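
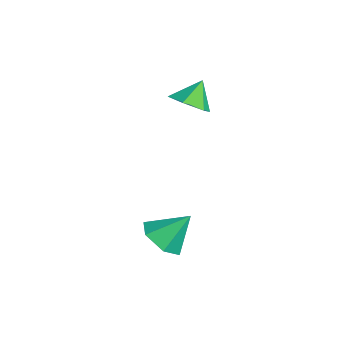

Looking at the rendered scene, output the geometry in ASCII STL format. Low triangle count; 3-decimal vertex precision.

solid 
facet normal 0.276 -0.566 -0.776
outer loop
vertex -2.798 3.805 2.888
vertex -3.767 3.513 2.756
vertex -3.414 4.342 2.277
endloop
endfacet
facet normal 0.485 0.839 0.248
outer loop
vertex -2.798 3.805 2.888
vertex -3.414 4.342 2.277
vertex -4.153 4.307 3.844
endloop
endfacet
facet normal 0.275 -0.566 -0.777
outer loop
vertex -3.414 4.342 2.277
vertex -3.767 3.513 2.756
vertex -4.383 4.051 2.146
endloop
endfacet
facet normal -0.273 0.956 -0.107
outer loop
vertex -3.414 4.342 2.277
vertex -4.383 4.051 2.146
vertex -4.153 4.307 3.844
endloop
endfacet
facet normal 0.275 -0.566 -0.777
outer loop
vertex -4.383 4.051 2.146
vertex -3.767 3.513 2.756
vertex -4.736 3.222 2.625
endloop
endfacet
facet normal -0.906 0.420 0.059
outer loop
vertex -4.383 4.051 2.146
vertex -4.736 3.222 2.625
vertex -4.153 4.307 3.844
endloop
endfacet
facet normal 0.275 -0.567 -0.777
outer loop
vertex -4.736 3.222 2.625
vertex -3.767 3.513 2.756
vertex -4.12 2.685 3.235
endloop
endfacet
facet normal -0.779 -0.234 0.581
outer loop
vertex -4.736 3.222 2.625
vertex -4.12 2.685 3.235
vertex -4.153 4.307 3.844
endloop
endfacet
facet normal 0.276 -0.567 -0.776
outer loop
vertex -4.12 2.685 3.235
vertex -3.767 3.513 2.756
vertex -3.151 2.976 3.367
endloop
endfacet
facet normal -0.022 -0.352 0.936
outer loop
vertex -4.12 2.685 3.235
vertex -3.151 2.976 3.367
vertex -4.153 4.307 3.844
endloop
endfacet
facet normal 0.276 -0.566 -0.776
outer loop
vertex -3.151 2.976 3.367
vertex -3.767 3.513 2.756
vertex -2.798 3.805 2.888
endloop
endfacet
facet normal 0.611 0.184 0.770
outer loop
vertex -3.151 2.976 3.367
vertex -2.798 3.805 2.888
vertex -4.153 4.307 3.844
endloop
endfacet
facet normal -0.150 -0.670 -0.727
outer loop
vertex 2.246 -0.051 -1.37
vertex 1.209 0.274 -1.456
vertex 1.982 0.753 -2.057
endloop
endfacet
facet normal 0.915 0.390 0.105
outer loop
vertex 2.246 -0.051 -1.37
vertex 1.982 0.753 -2.057
vertex 1.471 1.446 -0.184
endloop
endfacet
facet normal -0.150 -0.670 -0.727
outer loop
vertex 1.982 0.753 -2.057
vertex 1.209 0.274 -1.456
vertex 0.945 1.079 -2.143
endloop
endfacet
facet normal 0.309 0.916 -0.255
outer loop
vertex 1.982 0.753 -2.057
vertex 0.945 1.079 -2.143
vertex 1.471 1.446 -0.184
endloop
endfacet
facet normal -0.150 -0.670 -0.727
outer loop
vertex 0.945 1.079 -2.143
vertex 1.209 0.274 -1.456
vertex 0.172 0.599 -1.542
endloop
endfacet
facet normal -0.536 0.844 -0.014
outer loop
vertex 0.945 1.079 -2.143
vertex 0.172 0.599 -1.542
vertex 1.471 1.446 -0.184
endloop
endfacet
facet normal -0.150 -0.670 -0.727
outer loop
vertex 0.172 0.599 -1.542
vertex 1.209 0.274 -1.456
vertex 0.436 -0.205 -0.856
endloop
endfacet
facet normal -0.772 0.246 0.586
outer loop
vertex 0.172 0.599 -1.542
vertex 0.436 -0.205 -0.856
vertex 1.471 1.446 -0.184
endloop
endfacet
facet normal -0.150 -0.669 -0.728
outer loop
vertex 0.436 -0.205 -0.856
vertex 1.209 0.274 -1.456
vertex 1.473 -0.531 -0.77
endloop
endfacet
facet normal -0.167 -0.280 0.945
outer loop
vertex 0.436 -0.205 -0.856
vertex 1.473 -0.531 -0.77
vertex 1.471 1.446 -0.184
endloop
endfacet
facet normal -0.149 -0.669 -0.728
outer loop
vertex 1.473 -0.531 -0.77
vertex 1.209 0.274 -1.456
vertex 2.246 -0.051 -1.37
endloop
endfacet
facet normal 0.677 -0.208 0.706
outer loop
vertex 1.473 -0.531 -0.77
vertex 2.246 -0.051 -1.37
vertex 1.471 1.446 -0.184
endloop
endfacet

endsolid


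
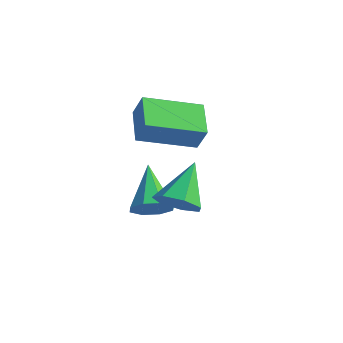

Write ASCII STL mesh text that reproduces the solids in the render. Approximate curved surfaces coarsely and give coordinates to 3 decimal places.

solid 
facet normal 0.259 -0.649 -0.715
outer loop
vertex 4.917 1.122 -2.285
vertex 4.211 0.871 -2.313
vertex 4.525 1.428 -2.705
endloop
endfacet
facet normal 0.598 0.801 0.025
outer loop
vertex 4.917 1.122 -2.285
vertex 4.525 1.428 -2.705
vertex 3.789 1.929 -1.147
endloop
endfacet
facet normal 0.258 -0.649 -0.716
outer loop
vertex 4.525 1.428 -2.705
vertex 4.211 0.871 -2.313
vertex 3.896 1.315 -2.829
endloop
endfacet
facet normal -0.099 0.933 -0.347
outer loop
vertex 4.525 1.428 -2.705
vertex 3.896 1.315 -2.829
vertex 3.789 1.929 -1.147
endloop
endfacet
facet normal 0.259 -0.648 -0.716
outer loop
vertex 3.896 1.315 -2.829
vertex 4.211 0.871 -2.313
vertex 3.505 0.867 -2.565
endloop
endfacet
facet normal -0.798 0.548 -0.251
outer loop
vertex 3.896 1.315 -2.829
vertex 3.505 0.867 -2.565
vertex 3.789 1.929 -1.147
endloop
endfacet
facet normal 0.259 -0.649 -0.716
outer loop
vertex 3.505 0.867 -2.565
vertex 4.211 0.871 -2.313
vertex 3.645 0.422 -2.111
endloop
endfacet
facet normal -0.969 -0.061 0.239
outer loop
vertex 3.505 0.867 -2.565
vertex 3.645 0.422 -2.111
vertex 3.789 1.929 -1.147
endloop
endfacet
facet normal 0.260 -0.649 -0.715
outer loop
vertex 3.645 0.422 -2.111
vertex 4.211 0.871 -2.313
vertex 4.212 0.316 -1.809
endloop
endfacet
facet normal -0.485 -0.438 0.757
outer loop
vertex 3.645 0.422 -2.111
vertex 4.212 0.316 -1.809
vertex 3.789 1.929 -1.147
endloop
endfacet
facet normal 0.258 -0.649 -0.715
outer loop
vertex 4.212 0.316 -1.809
vertex 4.211 0.871 -2.313
vertex 4.778 0.627 -1.887
endloop
endfacet
facet normal 0.289 -0.298 0.910
outer loop
vertex 4.212 0.316 -1.809
vertex 4.778 0.627 -1.887
vertex 3.789 1.929 -1.147
endloop
endfacet
facet normal 0.259 -0.648 -0.716
outer loop
vertex 4.778 0.627 -1.887
vertex 4.211 0.871 -2.313
vertex 4.917 1.122 -2.285
endloop
endfacet
facet normal 0.771 0.253 0.584
outer loop
vertex 4.778 0.627 -1.887
vertex 4.917 1.122 -2.285
vertex 3.789 1.929 -1.147
endloop
endfacet
facet normal -0.516 0.035 -0.856
outer loop
vertex 1.313 1.735 0.089
vertex 2.212 3.315 -0.389
vertex 2.258 1.016 -0.51
endloop
endfacet
facet normal -0.478 -0.841 0.255
outer loop
vertex 2.728 0.985 0.269
vertex 1.313 1.735 0.089
vertex 2.258 1.016 -0.51
endloop
endfacet
facet normal -0.516 0.035 -0.856
outer loop
vertex 2.258 1.016 -0.51
vertex 2.212 3.315 -0.389
vertex 3.157 2.597 -0.988
endloop
endfacet
facet normal 0.711 -0.540 -0.450
outer loop
vertex 3.157 2.597 -0.988
vertex 2.728 0.985 0.269
vertex 2.258 1.016 -0.51
endloop
endfacet
facet normal -0.711 0.541 0.450
outer loop
vertex 1.313 1.735 0.089
vertex 2.682 3.284 0.39
vertex 2.212 3.315 -0.389
endloop
endfacet
facet normal -0.478 -0.841 0.254
outer loop
vertex 1.783 1.703 0.868
vertex 1.313 1.735 0.089
vertex 2.728 0.985 0.269
endloop
endfacet
facet normal -0.710 0.540 0.451
outer loop
vertex 1.783 1.703 0.868
vertex 2.682 3.284 0.39
vertex 1.313 1.735 0.089
endloop
endfacet
facet normal 0.478 0.841 -0.255
outer loop
vertex 2.212 3.315 -0.389
vertex 2.682 3.284 0.39
vertex 3.157 2.597 -0.988
endloop
endfacet
facet normal 0.710 -0.541 -0.451
outer loop
vertex 3.627 2.565 -0.209
vertex 2.728 0.985 0.269
vertex 3.157 2.597 -0.988
endloop
endfacet
facet normal 0.478 0.841 -0.254
outer loop
vertex 3.157 2.597 -0.988
vertex 2.682 3.284 0.39
vertex 3.627 2.565 -0.209
endloop
endfacet
facet normal 0.516 -0.035 0.856
outer loop
vertex 3.627 2.565 -0.209
vertex 1.783 1.703 0.868
vertex 2.728 0.985 0.269
endloop
endfacet
facet normal 0.516 -0.035 0.856
outer loop
vertex 2.682 3.284 0.39
vertex 1.783 1.703 0.868
vertex 3.627 2.565 -0.209
endloop
endfacet
facet normal 0.578 -0.429 -0.694
outer loop
vertex 2.84 1.498 -3.032
vertex 2.332 1.56 -3.494
vertex 2.862 1.954 -3.296
endloop
endfacet
facet normal 0.571 0.391 0.722
outer loop
vertex 2.84 1.498 -3.032
vertex 2.862 1.954 -3.296
vertex 1.308 2.32 -2.266
endloop
endfacet
facet normal 0.578 -0.429 -0.694
outer loop
vertex 2.862 1.954 -3.296
vertex 2.332 1.56 -3.494
vertex 2.573 2.18 -3.676
endloop
endfacet
facet normal 0.374 0.894 0.247
outer loop
vertex 2.862 1.954 -3.296
vertex 2.573 2.18 -3.676
vertex 1.308 2.32 -2.266
endloop
endfacet
facet normal 0.579 -0.429 -0.693
outer loop
vertex 2.573 2.18 -3.676
vertex 2.332 1.56 -3.494
vertex 2.143 2.042 -3.95
endloop
endfacet
facet normal -0.157 0.959 -0.236
outer loop
vertex 2.573 2.18 -3.676
vertex 2.143 2.042 -3.95
vertex 1.308 2.32 -2.266
endloop
endfacet
facet normal 0.577 -0.430 -0.694
outer loop
vertex 2.143 2.042 -3.95
vertex 2.332 1.56 -3.494
vertex 1.823 1.622 -3.956
endloop
endfacet
facet normal -0.710 0.547 -0.443
outer loop
vertex 2.143 2.042 -3.95
vertex 1.823 1.622 -3.956
vertex 1.308 2.32 -2.266
endloop
endfacet
facet normal 0.578 -0.430 -0.694
outer loop
vertex 1.823 1.622 -3.956
vertex 2.332 1.56 -3.494
vertex 1.801 1.166 -3.692
endloop
endfacet
facet normal -0.963 -0.100 -0.252
outer loop
vertex 1.823 1.622 -3.956
vertex 1.801 1.166 -3.692
vertex 1.308 2.32 -2.266
endloop
endfacet
facet normal 0.577 -0.429 -0.694
outer loop
vertex 1.801 1.166 -3.692
vertex 2.332 1.56 -3.494
vertex 2.09 0.94 -3.312
endloop
endfacet
facet normal -0.766 -0.603 0.223
outer loop
vertex 1.801 1.166 -3.692
vertex 2.09 0.94 -3.312
vertex 1.308 2.32 -2.266
endloop
endfacet
facet normal 0.579 -0.429 -0.693
outer loop
vertex 2.09 0.94 -3.312
vertex 2.332 1.56 -3.494
vertex 2.52 1.077 -3.038
endloop
endfacet
facet normal -0.236 -0.668 0.705
outer loop
vertex 2.09 0.94 -3.312
vertex 2.52 1.077 -3.038
vertex 1.308 2.32 -2.266
endloop
endfacet
facet normal 0.578 -0.430 -0.694
outer loop
vertex 2.52 1.077 -3.038
vertex 2.332 1.56 -3.494
vertex 2.84 1.498 -3.032
endloop
endfacet
facet normal 0.319 -0.256 0.913
outer loop
vertex 2.52 1.077 -3.038
vertex 2.84 1.498 -3.032
vertex 1.308 2.32 -2.266
endloop
endfacet

endsolid


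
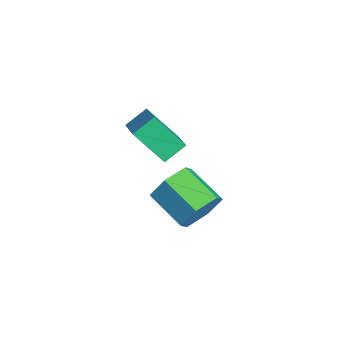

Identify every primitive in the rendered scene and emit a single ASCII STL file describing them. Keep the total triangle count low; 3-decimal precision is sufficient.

solid 
facet normal -0.429 -0.543 0.721
outer loop
vertex 2.292 -1.062 3.946
vertex 2.101 -0.169 4.505
vertex 0.955 -0.918 3.259
endloop
endfacet
facet normal 0.178 -0.834 -0.522
outer loop
vertex 1.719 0.049 1.975
vertex 2.292 -1.062 3.946
vertex 0.955 -0.918 3.259
endloop
endfacet
facet normal -0.429 -0.543 0.721
outer loop
vertex 0.955 -0.918 3.259
vertex 2.101 -0.169 4.505
vertex 0.764 -0.025 3.818
endloop
endfacet
facet normal -0.885 0.095 -0.455
outer loop
vertex 0.764 -0.025 3.818
vertex 1.719 0.049 1.975
vertex 0.955 -0.918 3.259
endloop
endfacet
facet normal 0.885 -0.095 0.455
outer loop
vertex 2.292 -1.062 3.946
vertex 2.865 0.798 3.221
vertex 2.101 -0.169 4.505
endloop
endfacet
facet normal 0.178 -0.834 -0.522
outer loop
vertex 3.056 -0.095 2.662
vertex 2.292 -1.062 3.946
vertex 1.719 0.049 1.975
endloop
endfacet
facet normal 0.885 -0.095 0.455
outer loop
vertex 3.056 -0.095 2.662
vertex 2.865 0.798 3.221
vertex 2.292 -1.062 3.946
endloop
endfacet
facet normal -0.178 0.834 0.522
outer loop
vertex 2.101 -0.169 4.505
vertex 2.865 0.798 3.221
vertex 0.764 -0.025 3.818
endloop
endfacet
facet normal -0.885 0.095 -0.455
outer loop
vertex 1.528 0.942 2.534
vertex 1.719 0.049 1.975
vertex 0.764 -0.025 3.818
endloop
endfacet
facet normal -0.178 0.834 0.522
outer loop
vertex 0.764 -0.025 3.818
vertex 2.865 0.798 3.221
vertex 1.528 0.942 2.534
endloop
endfacet
facet normal 0.429 0.543 -0.721
outer loop
vertex 1.528 0.942 2.534
vertex 3.056 -0.095 2.662
vertex 1.719 0.049 1.975
endloop
endfacet
facet normal 0.429 0.543 -0.721
outer loop
vertex 2.865 0.798 3.221
vertex 3.056 -0.095 2.662
vertex 1.528 0.942 2.534
endloop
endfacet
facet normal 0.835 0.393 -0.384
outer loop
vertex 3.682 0.905 -0.048
vertex 3.116 1.346 -0.828
vertex 3.28 1.878 0.074
endloop
endfacet
facet normal 0.398 0.050 0.916
outer loop
vertex 3.682 0.905 -0.048
vertex 3.28 1.878 0.074
vertex 2.171 0.193 0.648
endloop
endfacet
facet normal 0.398 0.050 0.916
outer loop
vertex 2.171 0.193 0.648
vertex 3.28 1.878 0.074
vertex 1.768 1.167 0.77
endloop
endfacet
facet normal -0.835 -0.394 0.384
outer loop
vertex 2.171 0.193 0.648
vertex 1.768 1.167 0.77
vertex 1.604 0.634 -0.132
endloop
endfacet
facet normal 0.835 0.393 -0.384
outer loop
vertex 3.28 1.878 0.074
vertex 3.116 1.346 -0.828
vertex 2.714 2.319 -0.706
endloop
endfacet
facet normal -0.129 0.820 0.557
outer loop
vertex 3.28 1.878 0.074
vertex 2.714 2.319 -0.706
vertex 1.768 1.167 0.77
endloop
endfacet
facet normal -0.130 0.820 0.557
outer loop
vertex 1.768 1.167 0.77
vertex 2.714 2.319 -0.706
vertex 1.202 1.607 -0.01
endloop
endfacet
facet normal -0.835 -0.393 0.384
outer loop
vertex 1.768 1.167 0.77
vertex 1.202 1.607 -0.01
vertex 1.604 0.634 -0.132
endloop
endfacet
facet normal 0.835 0.393 -0.385
outer loop
vertex 2.714 2.319 -0.706
vertex 3.116 1.346 -0.828
vertex 2.549 1.787 -1.608
endloop
endfacet
facet normal -0.528 0.770 -0.358
outer loop
vertex 2.714 2.319 -0.706
vertex 2.549 1.787 -1.608
vertex 1.202 1.607 -0.01
endloop
endfacet
facet normal -0.528 0.770 -0.358
outer loop
vertex 1.202 1.607 -0.01
vertex 2.549 1.787 -1.608
vertex 1.038 1.075 -0.912
endloop
endfacet
facet normal -0.835 -0.393 0.384
outer loop
vertex 1.202 1.607 -0.01
vertex 1.038 1.075 -0.912
vertex 1.604 0.634 -0.132
endloop
endfacet
facet normal 0.835 0.394 -0.384
outer loop
vertex 2.549 1.787 -1.608
vertex 3.116 1.346 -0.828
vertex 2.952 0.813 -1.73
endloop
endfacet
facet normal -0.398 -0.050 -0.916
outer loop
vertex 2.549 1.787 -1.608
vertex 2.952 0.813 -1.73
vertex 1.038 1.075 -0.912
endloop
endfacet
facet normal -0.398 -0.050 -0.916
outer loop
vertex 1.038 1.075 -0.912
vertex 2.952 0.813 -1.73
vertex 1.44 0.102 -1.034
endloop
endfacet
facet normal -0.835 -0.393 0.384
outer loop
vertex 1.038 1.075 -0.912
vertex 1.44 0.102 -1.034
vertex 1.604 0.634 -0.132
endloop
endfacet
facet normal 0.835 0.393 -0.384
outer loop
vertex 2.952 0.813 -1.73
vertex 3.116 1.346 -0.828
vertex 3.518 0.373 -0.95
endloop
endfacet
facet normal 0.130 -0.820 -0.557
outer loop
vertex 2.952 0.813 -1.73
vertex 3.518 0.373 -0.95
vertex 1.44 0.102 -1.034
endloop
endfacet
facet normal 0.129 -0.820 -0.558
outer loop
vertex 1.44 0.102 -1.034
vertex 3.518 0.373 -0.95
vertex 2.006 -0.339 -0.254
endloop
endfacet
facet normal -0.835 -0.393 0.384
outer loop
vertex 1.44 0.102 -1.034
vertex 2.006 -0.339 -0.254
vertex 1.604 0.634 -0.132
endloop
endfacet
facet normal 0.835 0.393 -0.384
outer loop
vertex 3.518 0.373 -0.95
vertex 3.116 1.346 -0.828
vertex 3.682 0.905 -0.048
endloop
endfacet
facet normal 0.528 -0.770 0.358
outer loop
vertex 3.518 0.373 -0.95
vertex 3.682 0.905 -0.048
vertex 2.006 -0.339 -0.254
endloop
endfacet
facet normal 0.528 -0.770 0.358
outer loop
vertex 2.006 -0.339 -0.254
vertex 3.682 0.905 -0.048
vertex 2.171 0.193 0.648
endloop
endfacet
facet normal -0.835 -0.393 0.385
outer loop
vertex 2.006 -0.339 -0.254
vertex 2.171 0.193 0.648
vertex 1.604 0.634 -0.132
endloop
endfacet

endsolid


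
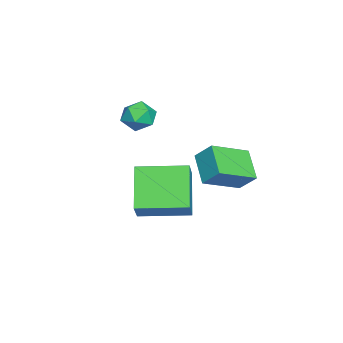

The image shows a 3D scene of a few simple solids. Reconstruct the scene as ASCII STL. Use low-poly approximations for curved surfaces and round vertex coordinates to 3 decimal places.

solid 
facet normal -0.280 0.627 0.727
outer loop
vertex -1.692 0.972 1.721
vertex -1.669 0.371 2.248
vertex -1.017 0.813 2.118
endloop
endfacet
facet normal 0.095 0.969 0.226
outer loop
vertex -1.692 0.972 1.721
vertex -1.017 0.813 2.118
vertex -0.99 0.992 1.34
endloop
endfacet
facet normal -0.241 0.885 -0.398
outer loop
vertex -1.692 0.972 1.721
vertex -0.99 0.992 1.34
vertex -1.627 0.66 0.988
endloop
endfacet
facet normal -0.826 0.489 -0.281
outer loop
vertex -1.692 0.972 1.721
vertex -1.627 0.66 0.988
vertex -2.046 0.276 1.55
endloop
endfacet
facet normal -0.849 0.330 0.413
outer loop
vertex -1.692 0.972 1.721
vertex -2.046 0.276 1.55
vertex -1.669 0.371 2.248
endloop
endfacet
facet normal 0.734 0.656 0.176
outer loop
vertex -0.99 0.992 1.34
vertex -1.017 0.813 2.118
vertex -0.534 0.404 1.63
endloop
endfacet
facet normal 0.127 0.102 0.987
outer loop
vertex -1.017 0.813 2.118
vertex -1.669 0.371 2.248
vertex -0.953 0.02 2.192
endloop
endfacet
facet normal -0.792 -0.378 0.479
outer loop
vertex -1.669 0.371 2.248
vertex -2.046 0.276 1.55
vertex -1.59 -0.312 1.84
endloop
endfacet
facet normal -0.754 -0.121 -0.645
outer loop
vertex -2.046 0.276 1.55
vertex -1.627 0.66 0.988
vertex -1.563 -0.133 1.062
endloop
endfacet
facet normal 0.190 0.520 -0.833
outer loop
vertex -1.627 0.66 0.988
vertex -0.99 0.992 1.34
vertex -0.911 0.309 0.932
endloop
endfacet
facet normal 0.826 -0.489 0.281
outer loop
vertex -0.888 -0.292 1.459
vertex -0.534 0.404 1.63
vertex -0.953 0.02 2.192
endloop
endfacet
facet normal 0.241 -0.885 0.398
outer loop
vertex -0.888 -0.292 1.459
vertex -0.953 0.02 2.192
vertex -1.59 -0.312 1.84
endloop
endfacet
facet normal -0.095 -0.969 -0.226
outer loop
vertex -0.888 -0.292 1.459
vertex -1.59 -0.312 1.84
vertex -1.563 -0.133 1.062
endloop
endfacet
facet normal 0.280 -0.627 -0.727
outer loop
vertex -0.888 -0.292 1.459
vertex -1.563 -0.133 1.062
vertex -0.911 0.309 0.932
endloop
endfacet
facet normal 0.849 -0.330 -0.413
outer loop
vertex -0.888 -0.292 1.459
vertex -0.911 0.309 0.932
vertex -0.534 0.404 1.63
endloop
endfacet
facet normal 0.754 0.121 0.645
outer loop
vertex -0.953 0.02 2.192
vertex -0.534 0.404 1.63
vertex -1.017 0.813 2.118
endloop
endfacet
facet normal -0.190 -0.520 0.833
outer loop
vertex -1.59 -0.312 1.84
vertex -0.953 0.02 2.192
vertex -1.669 0.371 2.248
endloop
endfacet
facet normal -0.734 -0.656 -0.176
outer loop
vertex -1.563 -0.133 1.062
vertex -1.59 -0.312 1.84
vertex -2.046 0.276 1.55
endloop
endfacet
facet normal -0.127 -0.102 -0.987
outer loop
vertex -0.911 0.309 0.932
vertex -1.563 -0.133 1.062
vertex -1.627 0.66 0.988
endloop
endfacet
facet normal 0.792 0.378 -0.479
outer loop
vertex -0.534 0.404 1.63
vertex -0.911 0.309 0.932
vertex -0.99 0.992 1.34
endloop
endfacet
facet normal -0.707 -0.177 0.684
outer loop
vertex 2.837 1.297 1.018
vertex 2.452 3.307 1.139
vertex 1.999 1.19 0.124
endloop
endfacet
facet normal 0.188 -0.980 -0.059
outer loop
vertex 3.448 1.553 -1.279
vertex 2.837 1.297 1.018
vertex 1.999 1.19 0.124
endloop
endfacet
facet normal -0.707 -0.177 0.685
outer loop
vertex 1.999 1.19 0.124
vertex 2.452 3.307 1.139
vertex 1.613 3.2 0.245
endloop
endfacet
facet normal -0.682 -0.087 -0.727
outer loop
vertex 1.613 3.2 0.245
vertex 3.448 1.553 -1.279
vertex 1.999 1.19 0.124
endloop
endfacet
facet normal 0.682 0.087 0.726
outer loop
vertex 2.837 1.297 1.018
vertex 3.901 3.67 -0.264
vertex 2.452 3.307 1.139
endloop
endfacet
facet normal 0.188 -0.980 -0.059
outer loop
vertex 4.287 1.66 -0.385
vertex 2.837 1.297 1.018
vertex 3.448 1.553 -1.279
endloop
endfacet
facet normal 0.681 0.087 0.727
outer loop
vertex 4.287 1.66 -0.385
vertex 3.901 3.67 -0.264
vertex 2.837 1.297 1.018
endloop
endfacet
facet normal -0.188 0.980 0.059
outer loop
vertex 2.452 3.307 1.139
vertex 3.901 3.67 -0.264
vertex 1.613 3.2 0.245
endloop
endfacet
facet normal -0.681 -0.087 -0.727
outer loop
vertex 3.063 3.563 -1.158
vertex 3.448 1.553 -1.279
vertex 1.613 3.2 0.245
endloop
endfacet
facet normal -0.188 0.980 0.059
outer loop
vertex 1.613 3.2 0.245
vertex 3.901 3.67 -0.264
vertex 3.063 3.563 -1.158
endloop
endfacet
facet normal 0.707 0.177 -0.685
outer loop
vertex 3.063 3.563 -1.158
vertex 4.287 1.66 -0.385
vertex 3.448 1.553 -1.279
endloop
endfacet
facet normal 0.707 0.177 -0.684
outer loop
vertex 3.901 3.67 -0.264
vertex 4.287 1.66 -0.385
vertex 3.063 3.563 -1.158
endloop
endfacet
facet normal -0.649 0.645 -0.403
outer loop
vertex -2.087 3.928 -0.877
vertex -1.847 4.654 -0.1
vertex -0.973 4.5 -1.756
endloop
endfacet
facet normal -0.221 -0.666 -0.713
outer loop
vertex 0.247 3.286 -1.0
vertex -2.087 3.928 -0.877
vertex -0.973 4.5 -1.756
endloop
endfacet
facet normal -0.649 0.645 -0.403
outer loop
vertex -0.973 4.5 -1.756
vertex -1.847 4.654 -0.1
vertex -0.733 5.226 -0.98
endloop
endfacet
facet normal 0.728 0.374 -0.575
outer loop
vertex -0.733 5.226 -0.98
vertex 0.247 3.286 -1.0
vertex -0.973 4.5 -1.756
endloop
endfacet
facet normal -0.728 -0.374 0.574
outer loop
vertex -2.087 3.928 -0.877
vertex -0.627 3.44 0.656
vertex -1.847 4.654 -0.1
endloop
endfacet
facet normal -0.221 -0.666 -0.712
outer loop
vertex -0.867 2.714 -0.12
vertex -2.087 3.928 -0.877
vertex 0.247 3.286 -1.0
endloop
endfacet
facet normal -0.728 -0.373 0.575
outer loop
vertex -0.867 2.714 -0.12
vertex -0.627 3.44 0.656
vertex -2.087 3.928 -0.877
endloop
endfacet
facet normal 0.221 0.666 0.713
outer loop
vertex -1.847 4.654 -0.1
vertex -0.627 3.44 0.656
vertex -0.733 5.226 -0.98
endloop
endfacet
facet normal 0.728 0.374 -0.574
outer loop
vertex 0.487 4.012 -0.223
vertex 0.247 3.286 -1.0
vertex -0.733 5.226 -0.98
endloop
endfacet
facet normal 0.220 0.666 0.713
outer loop
vertex -0.733 5.226 -0.98
vertex -0.627 3.44 0.656
vertex 0.487 4.012 -0.223
endloop
endfacet
facet normal 0.649 -0.645 0.402
outer loop
vertex 0.487 4.012 -0.223
vertex -0.867 2.714 -0.12
vertex 0.247 3.286 -1.0
endloop
endfacet
facet normal 0.649 -0.645 0.403
outer loop
vertex -0.627 3.44 0.656
vertex -0.867 2.714 -0.12
vertex 0.487 4.012 -0.223
endloop
endfacet

endsolid


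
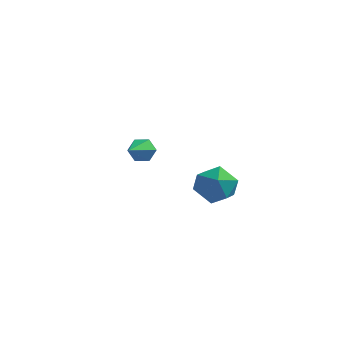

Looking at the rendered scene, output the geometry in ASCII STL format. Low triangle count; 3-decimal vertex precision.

solid 
facet normal -0.071 0.909 -0.412
outer loop
vertex -2.376 4.55 1.378
vertex -2.602 4.236 0.724
vertex -3.116 4.433 1.248
endloop
endfacet
facet normal -0.179 0.040 0.983
outer loop
vertex -2.376 4.55 1.378
vertex -3.116 4.433 1.248
vertex -2.478 2.664 1.436
endloop
endfacet
facet normal -0.072 0.908 -0.412
outer loop
vertex -3.116 4.433 1.248
vertex -2.602 4.236 0.724
vertex -3.342 4.118 0.594
endloop
endfacet
facet normal -0.864 -0.266 0.427
outer loop
vertex -3.116 4.433 1.248
vertex -3.342 4.118 0.594
vertex -2.478 2.664 1.436
endloop
endfacet
facet normal -0.072 0.908 -0.412
outer loop
vertex -3.342 4.118 0.594
vertex -2.602 4.236 0.724
vertex -2.829 3.921 0.07
endloop
endfacet
facet normal -0.660 -0.630 -0.410
outer loop
vertex -3.342 4.118 0.594
vertex -2.829 3.921 0.07
vertex -2.478 2.664 1.436
endloop
endfacet
facet normal -0.073 0.908 -0.412
outer loop
vertex -2.829 3.921 0.07
vertex -2.602 4.236 0.724
vertex -2.089 4.039 0.199
endloop
endfacet
facet normal 0.230 -0.686 -0.690
outer loop
vertex -2.829 3.921 0.07
vertex -2.089 4.039 0.199
vertex -2.478 2.664 1.436
endloop
endfacet
facet normal -0.072 0.909 -0.411
outer loop
vertex -2.089 4.039 0.199
vertex -2.602 4.236 0.724
vertex -1.863 4.353 0.853
endloop
endfacet
facet normal 0.915 -0.380 -0.134
outer loop
vertex -2.089 4.039 0.199
vertex -1.863 4.353 0.853
vertex -2.478 2.664 1.436
endloop
endfacet
facet normal -0.072 0.909 -0.411
outer loop
vertex -1.863 4.353 0.853
vertex -2.602 4.236 0.724
vertex -2.376 4.55 1.378
endloop
endfacet
facet normal 0.712 -0.017 0.702
outer loop
vertex -1.863 4.353 0.853
vertex -2.376 4.55 1.378
vertex -2.478 2.664 1.436
endloop
endfacet
facet normal -0.418 0.905 -0.072
outer loop
vertex 3.01 0.59 1.091
vertex 2.616 0.494 2.174
vertex 3.656 0.959 1.977
endloop
endfacet
facet normal 0.165 0.862 -0.479
outer loop
vertex 3.01 0.59 1.091
vertex 3.656 0.959 1.977
vertex 4.147 0.38 1.105
endloop
endfacet
facet normal 0.072 0.327 -0.942
outer loop
vertex 3.01 0.59 1.091
vertex 4.147 0.38 1.105
vertex 3.411 -0.444 0.763
endloop
endfacet
facet normal -0.570 0.039 -0.821
outer loop
vertex 3.01 0.59 1.091
vertex 3.411 -0.444 0.763
vertex 2.464 -0.373 1.424
endloop
endfacet
facet normal -0.873 0.397 -0.282
outer loop
vertex 3.01 0.59 1.091
vertex 2.464 -0.373 1.424
vertex 2.616 0.494 2.174
endloop
endfacet
facet normal 0.716 0.695 -0.058
outer loop
vertex 4.147 0.38 1.105
vertex 3.656 0.959 1.977
vertex 4.456 0.153 2.196
endloop
endfacet
facet normal -0.228 0.766 0.601
outer loop
vertex 3.656 0.959 1.977
vertex 2.616 0.494 2.174
vertex 3.509 0.224 2.857
endloop
endfacet
facet normal -0.964 -0.057 0.261
outer loop
vertex 2.616 0.494 2.174
vertex 2.464 -0.373 1.424
vertex 2.773 -0.6 2.515
endloop
endfacet
facet normal -0.473 -0.636 -0.610
outer loop
vertex 2.464 -0.373 1.424
vertex 3.411 -0.444 0.763
vertex 3.264 -1.179 1.643
endloop
endfacet
facet normal 0.566 -0.170 -0.807
outer loop
vertex 3.411 -0.444 0.763
vertex 4.147 0.38 1.105
vertex 4.304 -0.714 1.446
endloop
endfacet
facet normal 0.570 -0.039 0.821
outer loop
vertex 3.91 -0.81 2.529
vertex 4.456 0.153 2.196
vertex 3.509 0.224 2.857
endloop
endfacet
facet normal -0.072 -0.327 0.942
outer loop
vertex 3.91 -0.81 2.529
vertex 3.509 0.224 2.857
vertex 2.773 -0.6 2.515
endloop
endfacet
facet normal -0.165 -0.862 0.479
outer loop
vertex 3.91 -0.81 2.529
vertex 2.773 -0.6 2.515
vertex 3.264 -1.179 1.643
endloop
endfacet
facet normal 0.418 -0.905 0.072
outer loop
vertex 3.91 -0.81 2.529
vertex 3.264 -1.179 1.643
vertex 4.304 -0.714 1.446
endloop
endfacet
facet normal 0.873 -0.397 0.282
outer loop
vertex 3.91 -0.81 2.529
vertex 4.304 -0.714 1.446
vertex 4.456 0.153 2.196
endloop
endfacet
facet normal 0.473 0.636 0.610
outer loop
vertex 3.509 0.224 2.857
vertex 4.456 0.153 2.196
vertex 3.656 0.959 1.977
endloop
endfacet
facet normal -0.566 0.170 0.807
outer loop
vertex 2.773 -0.6 2.515
vertex 3.509 0.224 2.857
vertex 2.616 0.494 2.174
endloop
endfacet
facet normal -0.716 -0.695 0.058
outer loop
vertex 3.264 -1.179 1.643
vertex 2.773 -0.6 2.515
vertex 2.464 -0.373 1.424
endloop
endfacet
facet normal 0.228 -0.766 -0.601
outer loop
vertex 4.304 -0.714 1.446
vertex 3.264 -1.179 1.643
vertex 3.411 -0.444 0.763
endloop
endfacet
facet normal 0.964 0.057 -0.261
outer loop
vertex 4.456 0.153 2.196
vertex 4.304 -0.714 1.446
vertex 4.147 0.38 1.105
endloop
endfacet

endsolid


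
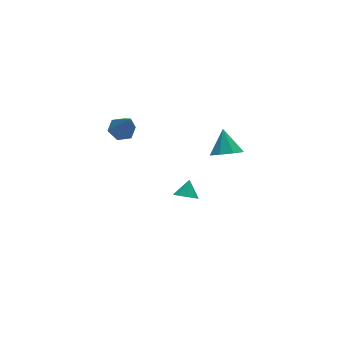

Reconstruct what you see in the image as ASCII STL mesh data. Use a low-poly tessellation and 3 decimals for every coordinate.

solid 
facet normal -0.192 -0.624 -0.757
outer loop
vertex 3.4 -0.252 1.116
vertex 2.709 -0.67 1.636
vertex 2.745 0.066 1.02
endloop
endfacet
facet normal 0.451 0.873 -0.185
outer loop
vertex 3.4 -0.252 1.116
vertex 2.745 0.066 1.02
vertex 3.011 0.31 2.824
endloop
endfacet
facet normal -0.192 -0.624 -0.757
outer loop
vertex 2.745 0.066 1.02
vertex 2.709 -0.67 1.636
vertex 2.069 -0.048 1.285
endloop
endfacet
facet normal -0.204 0.974 -0.102
outer loop
vertex 2.745 0.066 1.02
vertex 2.069 -0.048 1.285
vertex 3.011 0.31 2.824
endloop
endfacet
facet normal -0.192 -0.625 -0.757
outer loop
vertex 2.069 -0.048 1.285
vertex 2.709 -0.67 1.636
vertex 1.768 -0.525 1.755
endloop
endfacet
facet normal -0.682 0.685 0.258
outer loop
vertex 2.069 -0.048 1.285
vertex 1.768 -0.525 1.755
vertex 3.011 0.31 2.824
endloop
endfacet
facet normal -0.192 -0.624 -0.758
outer loop
vertex 1.768 -0.525 1.755
vertex 2.709 -0.67 1.636
vertex 2.019 -1.088 2.155
endloop
endfacet
facet normal -0.706 0.173 0.686
outer loop
vertex 1.768 -0.525 1.755
vertex 2.019 -1.088 2.155
vertex 3.011 0.31 2.824
endloop
endfacet
facet normal -0.192 -0.624 -0.758
outer loop
vertex 2.019 -1.088 2.155
vertex 2.709 -0.67 1.636
vertex 2.674 -1.406 2.251
endloop
endfacet
facet normal -0.262 -0.259 0.930
outer loop
vertex 2.019 -1.088 2.155
vertex 2.674 -1.406 2.251
vertex 3.011 0.31 2.824
endloop
endfacet
facet normal -0.192 -0.624 -0.758
outer loop
vertex 2.674 -1.406 2.251
vertex 2.709 -0.67 1.636
vertex 3.35 -1.293 1.987
endloop
endfacet
facet normal 0.391 -0.360 0.847
outer loop
vertex 2.674 -1.406 2.251
vertex 3.35 -1.293 1.987
vertex 3.011 0.31 2.824
endloop
endfacet
facet normal -0.193 -0.625 -0.757
outer loop
vertex 3.35 -1.293 1.987
vertex 2.709 -0.67 1.636
vertex 3.651 -0.815 1.516
endloop
endfacet
facet normal 0.871 -0.070 0.486
outer loop
vertex 3.35 -1.293 1.987
vertex 3.651 -0.815 1.516
vertex 3.011 0.31 2.824
endloop
endfacet
facet normal -0.193 -0.624 -0.757
outer loop
vertex 3.651 -0.815 1.516
vertex 2.709 -0.67 1.636
vertex 3.4 -0.252 1.116
endloop
endfacet
facet normal 0.896 0.441 0.059
outer loop
vertex 3.651 -0.815 1.516
vertex 3.4 -0.252 1.116
vertex 3.011 0.31 2.824
endloop
endfacet
facet normal 0.025 0.563 -0.826
outer loop
vertex -0.876 2.892 2.583
vertex -1.643 3.017 2.645
vertex -1.14 3.502 2.991
endloop
endfacet
facet normal 0.892 0.089 0.444
outer loop
vertex -0.876 2.892 2.583
vertex -1.14 3.502 2.991
vertex -1.697 1.783 4.455
endloop
endfacet
facet normal 0.025 0.563 -0.826
outer loop
vertex -1.14 3.502 2.991
vertex -1.643 3.017 2.645
vertex -1.908 3.627 3.053
endloop
endfacet
facet normal 0.162 0.609 0.777
outer loop
vertex -1.14 3.502 2.991
vertex -1.908 3.627 3.053
vertex -1.697 1.783 4.455
endloop
endfacet
facet normal 0.023 0.563 -0.826
outer loop
vertex -1.908 3.627 3.053
vertex -1.643 3.017 2.645
vertex -2.411 3.141 2.708
endloop
endfacet
facet normal -0.737 0.354 0.576
outer loop
vertex -1.908 3.627 3.053
vertex -2.411 3.141 2.708
vertex -1.697 1.783 4.455
endloop
endfacet
facet normal 0.023 0.563 -0.826
outer loop
vertex -2.411 3.141 2.708
vertex -1.643 3.017 2.645
vertex -2.147 2.531 2.3
endloop
endfacet
facet normal -0.906 -0.421 0.043
outer loop
vertex -2.411 3.141 2.708
vertex -2.147 2.531 2.3
vertex -1.697 1.783 4.455
endloop
endfacet
facet normal 0.023 0.563 -0.826
outer loop
vertex -2.147 2.531 2.3
vertex -1.643 3.017 2.645
vertex -1.379 2.407 2.237
endloop
endfacet
facet normal -0.176 -0.941 -0.290
outer loop
vertex -2.147 2.531 2.3
vertex -1.379 2.407 2.237
vertex -1.697 1.783 4.455
endloop
endfacet
facet normal 0.025 0.563 -0.826
outer loop
vertex -1.379 2.407 2.237
vertex -1.643 3.017 2.645
vertex -0.876 2.892 2.583
endloop
endfacet
facet normal 0.722 -0.686 -0.089
outer loop
vertex -1.379 2.407 2.237
vertex -0.876 2.892 2.583
vertex -1.697 1.783 4.455
endloop
endfacet
facet normal -0.473 -0.501 -0.725
outer loop
vertex 2.385 2.296 -4.477
vertex 1.815 2.21 -4.046
vertex 2.022 2.707 -4.524
endloop
endfacet
facet normal 0.744 0.632 -0.217
outer loop
vertex 2.385 2.296 -4.477
vertex 2.022 2.707 -4.524
vertex 2.345 2.77 -3.234
endloop
endfacet
facet normal -0.473 -0.500 -0.725
outer loop
vertex 2.022 2.707 -4.524
vertex 1.815 2.21 -4.046
vertex 1.537 2.828 -4.291
endloop
endfacet
facet normal 0.197 0.976 -0.097
outer loop
vertex 2.022 2.707 -4.524
vertex 1.537 2.828 -4.291
vertex 2.345 2.77 -3.234
endloop
endfacet
facet normal -0.473 -0.500 -0.725
outer loop
vertex 1.537 2.828 -4.291
vertex 1.815 2.21 -4.046
vertex 1.215 2.586 -3.914
endloop
endfacet
facet normal -0.325 0.897 0.298
outer loop
vertex 1.537 2.828 -4.291
vertex 1.215 2.586 -3.914
vertex 2.345 2.77 -3.234
endloop
endfacet
facet normal -0.473 -0.500 -0.725
outer loop
vertex 1.215 2.586 -3.914
vertex 1.815 2.21 -4.046
vertex 1.245 2.124 -3.615
endloop
endfacet
facet normal -0.514 0.442 0.735
outer loop
vertex 1.215 2.586 -3.914
vertex 1.245 2.124 -3.615
vertex 2.345 2.77 -3.234
endloop
endfacet
facet normal -0.473 -0.501 -0.725
outer loop
vertex 1.245 2.124 -3.615
vertex 1.815 2.21 -4.046
vertex 1.608 1.713 -3.568
endloop
endfacet
facet normal -0.261 -0.121 0.958
outer loop
vertex 1.245 2.124 -3.615
vertex 1.608 1.713 -3.568
vertex 2.345 2.77 -3.234
endloop
endfacet
facet normal -0.474 -0.500 -0.725
outer loop
vertex 1.608 1.713 -3.568
vertex 1.815 2.21 -4.046
vertex 2.093 1.592 -3.802
endloop
endfacet
facet normal 0.288 -0.465 0.837
outer loop
vertex 1.608 1.713 -3.568
vertex 2.093 1.592 -3.802
vertex 2.345 2.77 -3.234
endloop
endfacet
facet normal -0.473 -0.499 -0.726
outer loop
vertex 2.093 1.592 -3.802
vertex 1.815 2.21 -4.046
vertex 2.414 1.834 -4.178
endloop
endfacet
facet normal 0.809 -0.386 0.442
outer loop
vertex 2.093 1.592 -3.802
vertex 2.414 1.834 -4.178
vertex 2.345 2.77 -3.234
endloop
endfacet
facet normal -0.473 -0.499 -0.726
outer loop
vertex 2.414 1.834 -4.178
vertex 1.815 2.21 -4.046
vertex 2.385 2.296 -4.477
endloop
endfacet
facet normal 0.998 0.067 0.007
outer loop
vertex 2.414 1.834 -4.178
vertex 2.385 2.296 -4.477
vertex 2.345 2.77 -3.234
endloop
endfacet

endsolid


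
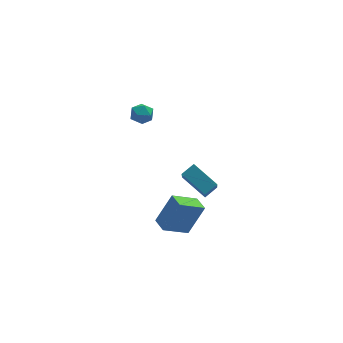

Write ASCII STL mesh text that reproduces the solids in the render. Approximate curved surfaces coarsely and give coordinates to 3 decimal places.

solid 
facet normal -0.428 -0.094 0.899
outer loop
vertex -2.619 1.309 3.871
vertex -2.503 0.593 3.851
vertex -2.002 1.034 4.136
endloop
endfacet
facet normal -0.115 0.544 0.831
outer loop
vertex -2.619 1.309 3.871
vertex -2.002 1.034 4.136
vertex -1.988 1.642 3.74
endloop
endfacet
facet normal -0.406 0.874 0.268
outer loop
vertex -2.619 1.309 3.871
vertex -1.988 1.642 3.74
vertex -2.48 1.576 3.211
endloop
endfacet
facet normal -0.898 0.440 -0.011
outer loop
vertex -2.619 1.309 3.871
vertex -2.48 1.576 3.211
vertex -2.798 0.928 3.28
endloop
endfacet
facet normal -0.912 -0.158 0.378
outer loop
vertex -2.619 1.309 3.871
vertex -2.798 0.928 3.28
vertex -2.503 0.593 3.851
endloop
endfacet
facet normal 0.577 0.437 0.691
outer loop
vertex -1.988 1.642 3.74
vertex -2.002 1.034 4.136
vertex -1.482 1.132 3.64
endloop
endfacet
facet normal 0.069 -0.596 0.800
outer loop
vertex -2.002 1.034 4.136
vertex -2.503 0.593 3.851
vertex -1.8 0.484 3.709
endloop
endfacet
facet normal -0.713 -0.700 -0.042
outer loop
vertex -2.503 0.593 3.851
vertex -2.798 0.928 3.28
vertex -2.292 0.418 3.18
endloop
endfacet
facet normal -0.691 0.268 -0.672
outer loop
vertex -2.798 0.928 3.28
vertex -2.48 1.576 3.211
vertex -2.278 1.026 2.784
endloop
endfacet
facet normal 0.106 0.970 -0.220
outer loop
vertex -2.48 1.576 3.211
vertex -1.988 1.642 3.74
vertex -1.777 1.467 3.069
endloop
endfacet
facet normal 0.898 -0.440 0.011
outer loop
vertex -1.661 0.751 3.049
vertex -1.482 1.132 3.64
vertex -1.8 0.484 3.709
endloop
endfacet
facet normal 0.406 -0.874 -0.268
outer loop
vertex -1.661 0.751 3.049
vertex -1.8 0.484 3.709
vertex -2.292 0.418 3.18
endloop
endfacet
facet normal 0.115 -0.544 -0.831
outer loop
vertex -1.661 0.751 3.049
vertex -2.292 0.418 3.18
vertex -2.278 1.026 2.784
endloop
endfacet
facet normal 0.428 0.094 -0.899
outer loop
vertex -1.661 0.751 3.049
vertex -2.278 1.026 2.784
vertex -1.777 1.467 3.069
endloop
endfacet
facet normal 0.912 0.158 -0.378
outer loop
vertex -1.661 0.751 3.049
vertex -1.777 1.467 3.069
vertex -1.482 1.132 3.64
endloop
endfacet
facet normal 0.691 -0.268 0.672
outer loop
vertex -1.8 0.484 3.709
vertex -1.482 1.132 3.64
vertex -2.002 1.034 4.136
endloop
endfacet
facet normal -0.106 -0.970 0.220
outer loop
vertex -2.292 0.418 3.18
vertex -1.8 0.484 3.709
vertex -2.503 0.593 3.851
endloop
endfacet
facet normal -0.577 -0.437 -0.691
outer loop
vertex -2.278 1.026 2.784
vertex -2.292 0.418 3.18
vertex -2.798 0.928 3.28
endloop
endfacet
facet normal -0.069 0.596 -0.800
outer loop
vertex -1.777 1.467 3.069
vertex -2.278 1.026 2.784
vertex -2.48 1.576 3.211
endloop
endfacet
facet normal 0.713 0.700 0.042
outer loop
vertex -1.482 1.132 3.64
vertex -1.777 1.467 3.069
vertex -1.988 1.642 3.74
endloop
endfacet
facet normal -0.511 0.739 0.439
outer loop
vertex -0.482 -0.933 -0.503
vertex 0.29 -0.64 -0.098
vertex -0.134 0.178 -1.967
endloop
endfacet
facet normal -0.839 -0.318 -0.441
outer loop
vertex 0.79 -1.16 -2.762
vertex -0.482 -0.933 -0.503
vertex -0.134 0.178 -1.967
endloop
endfacet
facet normal -0.511 0.739 0.439
outer loop
vertex -0.134 0.178 -1.967
vertex 0.29 -0.64 -0.098
vertex 0.638 0.47 -1.561
endloop
endfacet
facet normal 0.187 0.594 -0.782
outer loop
vertex 0.638 0.47 -1.561
vertex 0.79 -1.16 -2.762
vertex -0.134 0.178 -1.967
endloop
endfacet
facet normal -0.186 -0.593 0.783
outer loop
vertex -0.482 -0.933 -0.503
vertex 1.214 -1.978 -0.893
vertex 0.29 -0.64 -0.098
endloop
endfacet
facet normal -0.839 -0.318 -0.441
outer loop
vertex 0.442 -2.27 -1.299
vertex -0.482 -0.933 -0.503
vertex 0.79 -1.16 -2.762
endloop
endfacet
facet normal -0.186 -0.595 0.782
outer loop
vertex 0.442 -2.27 -1.299
vertex 1.214 -1.978 -0.893
vertex -0.482 -0.933 -0.503
endloop
endfacet
facet normal 0.839 0.318 0.441
outer loop
vertex 0.29 -0.64 -0.098
vertex 1.214 -1.978 -0.893
vertex 0.638 0.47 -1.561
endloop
endfacet
facet normal 0.185 0.594 -0.783
outer loop
vertex 1.562 -0.867 -2.357
vertex 0.79 -1.16 -2.762
vertex 0.638 0.47 -1.561
endloop
endfacet
facet normal 0.840 0.318 0.441
outer loop
vertex 0.638 0.47 -1.561
vertex 1.214 -1.978 -0.893
vertex 1.562 -0.867 -2.357
endloop
endfacet
facet normal 0.511 -0.739 -0.439
outer loop
vertex 1.562 -0.867 -2.357
vertex 0.442 -2.27 -1.299
vertex 0.79 -1.16 -2.762
endloop
endfacet
facet normal 0.511 -0.739 -0.439
outer loop
vertex 1.214 -1.978 -0.893
vertex 0.442 -2.27 -1.299
vertex 1.562 -0.867 -2.357
endloop
endfacet
facet normal -0.505 -0.136 -0.853
outer loop
vertex -1.884 -2.159 -4.001
vertex -2.044 -1.184 -4.062
vertex -0.4 -1.973 -4.909
endloop
endfacet
facet normal 0.161 -0.985 0.062
outer loop
vertex 0.624 -1.696 -3.178
vertex -1.884 -2.159 -4.001
vertex -0.4 -1.973 -4.909
endloop
endfacet
facet normal -0.505 -0.136 -0.853
outer loop
vertex -0.4 -1.973 -4.909
vertex -2.044 -1.184 -4.062
vertex -0.56 -0.998 -4.97
endloop
endfacet
facet normal 0.848 0.107 -0.519
outer loop
vertex -0.56 -0.998 -4.97
vertex 0.624 -1.696 -3.178
vertex -0.4 -1.973 -4.909
endloop
endfacet
facet normal -0.848 -0.107 0.519
outer loop
vertex -1.884 -2.159 -4.001
vertex -1.02 -0.907 -2.331
vertex -2.044 -1.184 -4.062
endloop
endfacet
facet normal 0.161 -0.985 0.062
outer loop
vertex -0.86 -1.882 -2.27
vertex -1.884 -2.159 -4.001
vertex 0.624 -1.696 -3.178
endloop
endfacet
facet normal -0.848 -0.107 0.519
outer loop
vertex -0.86 -1.882 -2.27
vertex -1.02 -0.907 -2.331
vertex -1.884 -2.159 -4.001
endloop
endfacet
facet normal -0.161 0.985 -0.062
outer loop
vertex -2.044 -1.184 -4.062
vertex -1.02 -0.907 -2.331
vertex -0.56 -0.998 -4.97
endloop
endfacet
facet normal 0.848 0.107 -0.519
outer loop
vertex 0.464 -0.721 -3.239
vertex 0.624 -1.696 -3.178
vertex -0.56 -0.998 -4.97
endloop
endfacet
facet normal -0.161 0.985 -0.062
outer loop
vertex -0.56 -0.998 -4.97
vertex -1.02 -0.907 -2.331
vertex 0.464 -0.721 -3.239
endloop
endfacet
facet normal 0.505 0.136 0.853
outer loop
vertex 0.464 -0.721 -3.239
vertex -0.86 -1.882 -2.27
vertex 0.624 -1.696 -3.178
endloop
endfacet
facet normal 0.505 0.136 0.853
outer loop
vertex -1.02 -0.907 -2.331
vertex -0.86 -1.882 -2.27
vertex 0.464 -0.721 -3.239
endloop
endfacet

endsolid


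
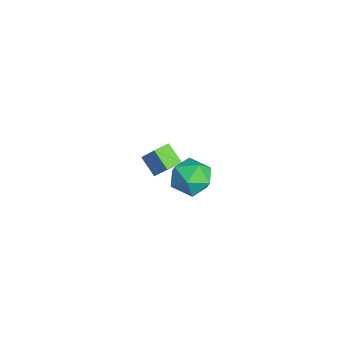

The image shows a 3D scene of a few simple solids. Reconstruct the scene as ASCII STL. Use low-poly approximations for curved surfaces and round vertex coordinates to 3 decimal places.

solid 
facet normal 0.238 0.959 -0.155
outer loop
vertex 3.182 -1.336 2.19
vertex 2.741 -1.076 3.121
vertex 3.769 -1.339 3.075
endloop
endfacet
facet normal 0.710 0.525 -0.469
outer loop
vertex 3.182 -1.336 2.19
vertex 3.769 -1.339 3.075
vertex 3.877 -2.12 2.364
endloop
endfacet
facet normal 0.356 0.109 -0.928
outer loop
vertex 3.182 -1.336 2.19
vertex 3.877 -2.12 2.364
vertex 2.916 -2.34 1.97
endloop
endfacet
facet normal -0.336 0.286 -0.897
outer loop
vertex 3.182 -1.336 2.19
vertex 2.916 -2.34 1.97
vertex 2.214 -1.696 2.438
endloop
endfacet
facet normal -0.409 0.810 -0.420
outer loop
vertex 3.182 -1.336 2.19
vertex 2.214 -1.696 2.438
vertex 2.741 -1.076 3.121
endloop
endfacet
facet normal 0.994 0.107 0.034
outer loop
vertex 3.877 -2.12 2.364
vertex 3.769 -1.339 3.075
vertex 3.866 -2.344 3.402
endloop
endfacet
facet normal 0.231 0.808 0.542
outer loop
vertex 3.769 -1.339 3.075
vertex 2.741 -1.076 3.121
vertex 3.164 -1.7 3.87
endloop
endfacet
facet normal -0.815 0.568 0.114
outer loop
vertex 2.741 -1.076 3.121
vertex 2.214 -1.696 2.438
vertex 2.203 -1.92 3.476
endloop
endfacet
facet normal -0.698 -0.282 -0.659
outer loop
vertex 2.214 -1.696 2.438
vertex 2.916 -2.34 1.97
vertex 2.311 -2.701 2.765
endloop
endfacet
facet normal 0.420 -0.566 -0.709
outer loop
vertex 2.916 -2.34 1.97
vertex 3.877 -2.12 2.364
vertex 3.339 -2.964 2.719
endloop
endfacet
facet normal 0.336 -0.286 0.897
outer loop
vertex 2.898 -2.704 3.65
vertex 3.866 -2.344 3.402
vertex 3.164 -1.7 3.87
endloop
endfacet
facet normal -0.356 -0.109 0.928
outer loop
vertex 2.898 -2.704 3.65
vertex 3.164 -1.7 3.87
vertex 2.203 -1.92 3.476
endloop
endfacet
facet normal -0.710 -0.525 0.469
outer loop
vertex 2.898 -2.704 3.65
vertex 2.203 -1.92 3.476
vertex 2.311 -2.701 2.765
endloop
endfacet
facet normal -0.238 -0.959 0.155
outer loop
vertex 2.898 -2.704 3.65
vertex 2.311 -2.701 2.765
vertex 3.339 -2.964 2.719
endloop
endfacet
facet normal 0.409 -0.810 0.420
outer loop
vertex 2.898 -2.704 3.65
vertex 3.339 -2.964 2.719
vertex 3.866 -2.344 3.402
endloop
endfacet
facet normal 0.698 0.282 0.659
outer loop
vertex 3.164 -1.7 3.87
vertex 3.866 -2.344 3.402
vertex 3.769 -1.339 3.075
endloop
endfacet
facet normal -0.420 0.566 0.709
outer loop
vertex 2.203 -1.92 3.476
vertex 3.164 -1.7 3.87
vertex 2.741 -1.076 3.121
endloop
endfacet
facet normal -0.994 -0.107 -0.034
outer loop
vertex 2.311 -2.701 2.765
vertex 2.203 -1.92 3.476
vertex 2.214 -1.696 2.438
endloop
endfacet
facet normal -0.231 -0.808 -0.542
outer loop
vertex 3.339 -2.964 2.719
vertex 2.311 -2.701 2.765
vertex 2.916 -2.34 1.97
endloop
endfacet
facet normal 0.815 -0.568 -0.114
outer loop
vertex 3.866 -2.344 3.402
vertex 3.339 -2.964 2.719
vertex 3.877 -2.12 2.364
endloop
endfacet
facet normal -0.551 0.825 -0.127
outer loop
vertex -3.68 -2.343 -1.614
vertex -3.128 -1.826 -0.644
vertex -2.835 -1.89 -2.336
endloop
endfacet
facet normal -0.449 -0.420 -0.789
outer loop
vertex -2.312 -2.674 -2.216
vertex -3.68 -2.343 -1.614
vertex -2.835 -1.89 -2.336
endloop
endfacet
facet normal -0.551 0.825 -0.127
outer loop
vertex -2.835 -1.89 -2.336
vertex -3.128 -1.826 -0.644
vertex -2.284 -1.373 -1.366
endloop
endfacet
facet normal 0.704 0.378 -0.601
outer loop
vertex -2.284 -1.373 -1.366
vertex -2.312 -2.674 -2.216
vertex -2.835 -1.89 -2.336
endloop
endfacet
facet normal -0.704 -0.377 0.602
outer loop
vertex -3.68 -2.343 -1.614
vertex -2.605 -2.61 -0.524
vertex -3.128 -1.826 -0.644
endloop
endfacet
facet normal -0.449 -0.421 -0.788
outer loop
vertex -3.156 -3.127 -1.494
vertex -3.68 -2.343 -1.614
vertex -2.312 -2.674 -2.216
endloop
endfacet
facet normal -0.704 -0.378 0.601
outer loop
vertex -3.156 -3.127 -1.494
vertex -2.605 -2.61 -0.524
vertex -3.68 -2.343 -1.614
endloop
endfacet
facet normal 0.449 0.420 0.789
outer loop
vertex -3.128 -1.826 -0.644
vertex -2.605 -2.61 -0.524
vertex -2.284 -1.373 -1.366
endloop
endfacet
facet normal 0.703 0.378 -0.602
outer loop
vertex -1.76 -2.157 -1.246
vertex -2.312 -2.674 -2.216
vertex -2.284 -1.373 -1.366
endloop
endfacet
facet normal 0.448 0.420 0.789
outer loop
vertex -2.284 -1.373 -1.366
vertex -2.605 -2.61 -0.524
vertex -1.76 -2.157 -1.246
endloop
endfacet
facet normal 0.551 -0.825 0.126
outer loop
vertex -1.76 -2.157 -1.246
vertex -3.156 -3.127 -1.494
vertex -2.312 -2.674 -2.216
endloop
endfacet
facet normal 0.551 -0.825 0.127
outer loop
vertex -2.605 -2.61 -0.524
vertex -3.156 -3.127 -1.494
vertex -1.76 -2.157 -1.246
endloop
endfacet

endsolid


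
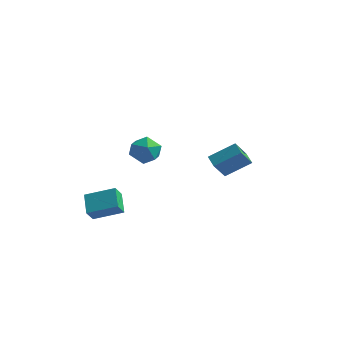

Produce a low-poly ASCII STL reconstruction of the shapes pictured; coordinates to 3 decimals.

solid 
facet normal -0.603 0.059 0.796
outer loop
vertex -4.87 3.751 -1.082
vertex -4.585 2.659 -0.785
vertex -3.96 3.556 -0.378
endloop
endfacet
facet normal -0.337 0.700 0.629
outer loop
vertex -4.87 3.751 -1.082
vertex -3.96 3.556 -0.378
vertex -3.882 4.355 -1.225
endloop
endfacet
facet normal -0.526 0.850 -0.042
outer loop
vertex -4.87 3.751 -1.082
vertex -3.882 4.355 -1.225
vertex -4.459 3.952 -2.156
endloop
endfacet
facet normal -0.908 0.301 -0.291
outer loop
vertex -4.87 3.751 -1.082
vertex -4.459 3.952 -2.156
vertex -4.894 2.903 -1.884
endloop
endfacet
facet normal -0.956 -0.188 0.227
outer loop
vertex -4.87 3.751 -1.082
vertex -4.894 2.903 -1.884
vertex -4.585 2.659 -0.785
endloop
endfacet
facet normal 0.374 0.657 0.654
outer loop
vertex -3.882 4.355 -1.225
vertex -3.96 3.556 -0.378
vertex -2.986 3.637 -1.016
endloop
endfacet
facet normal -0.056 -0.380 0.923
outer loop
vertex -3.96 3.556 -0.378
vertex -4.585 2.659 -0.785
vertex -3.421 2.588 -0.744
endloop
endfacet
facet normal -0.626 -0.780 0.003
outer loop
vertex -4.585 2.659 -0.785
vertex -4.894 2.903 -1.884
vertex -3.998 2.185 -1.675
endloop
endfacet
facet normal -0.549 0.011 -0.836
outer loop
vertex -4.894 2.903 -1.884
vertex -4.459 3.952 -2.156
vertex -3.92 2.984 -2.522
endloop
endfacet
facet normal 0.070 0.899 -0.433
outer loop
vertex -4.459 3.952 -2.156
vertex -3.882 4.355 -1.225
vertex -3.295 3.881 -2.115
endloop
endfacet
facet normal 0.908 -0.301 0.291
outer loop
vertex -3.01 2.789 -1.818
vertex -2.986 3.637 -1.016
vertex -3.421 2.588 -0.744
endloop
endfacet
facet normal 0.526 -0.850 0.042
outer loop
vertex -3.01 2.789 -1.818
vertex -3.421 2.588 -0.744
vertex -3.998 2.185 -1.675
endloop
endfacet
facet normal 0.337 -0.700 -0.629
outer loop
vertex -3.01 2.789 -1.818
vertex -3.998 2.185 -1.675
vertex -3.92 2.984 -2.522
endloop
endfacet
facet normal 0.603 -0.059 -0.796
outer loop
vertex -3.01 2.789 -1.818
vertex -3.92 2.984 -2.522
vertex -3.295 3.881 -2.115
endloop
endfacet
facet normal 0.956 0.188 -0.227
outer loop
vertex -3.01 2.789 -1.818
vertex -3.295 3.881 -2.115
vertex -2.986 3.637 -1.016
endloop
endfacet
facet normal 0.549 -0.011 0.836
outer loop
vertex -3.421 2.588 -0.744
vertex -2.986 3.637 -1.016
vertex -3.96 3.556 -0.378
endloop
endfacet
facet normal -0.070 -0.899 0.433
outer loop
vertex -3.998 2.185 -1.675
vertex -3.421 2.588 -0.744
vertex -4.585 2.659 -0.785
endloop
endfacet
facet normal -0.374 -0.657 -0.654
outer loop
vertex -3.92 2.984 -2.522
vertex -3.998 2.185 -1.675
vertex -4.894 2.903 -1.884
endloop
endfacet
facet normal 0.056 0.380 -0.923
outer loop
vertex -3.295 3.881 -2.115
vertex -3.92 2.984 -2.522
vertex -4.459 3.952 -2.156
endloop
endfacet
facet normal 0.626 0.780 -0.003
outer loop
vertex -2.986 3.637 -1.016
vertex -3.295 3.881 -2.115
vertex -3.882 4.355 -1.225
endloop
endfacet
facet normal -0.705 0.623 0.338
outer loop
vertex 4.17 -0.882 3.18
vertex 4.426 0.094 1.913
vertex 2.878 -1.814 2.201
endloop
endfacet
facet normal -0.158 -0.602 0.782
outer loop
vertex 3.534 -2.394 1.887
vertex 4.17 -0.882 3.18
vertex 2.878 -1.814 2.201
endloop
endfacet
facet normal -0.705 0.623 0.338
outer loop
vertex 2.878 -1.814 2.201
vertex 4.426 0.094 1.913
vertex 3.134 -0.838 0.934
endloop
endfacet
facet normal -0.691 -0.498 -0.523
outer loop
vertex 3.134 -0.838 0.934
vertex 3.534 -2.394 1.887
vertex 2.878 -1.814 2.201
endloop
endfacet
facet normal 0.691 0.498 0.523
outer loop
vertex 4.17 -0.882 3.18
vertex 5.082 -0.486 1.599
vertex 4.426 0.094 1.913
endloop
endfacet
facet normal -0.158 -0.602 0.782
outer loop
vertex 4.826 -1.462 2.866
vertex 4.17 -0.882 3.18
vertex 3.534 -2.394 1.887
endloop
endfacet
facet normal 0.691 0.498 0.523
outer loop
vertex 4.826 -1.462 2.866
vertex 5.082 -0.486 1.599
vertex 4.17 -0.882 3.18
endloop
endfacet
facet normal 0.158 0.602 -0.782
outer loop
vertex 4.426 0.094 1.913
vertex 5.082 -0.486 1.599
vertex 3.134 -0.838 0.934
endloop
endfacet
facet normal -0.691 -0.498 -0.523
outer loop
vertex 3.79 -1.418 0.62
vertex 3.534 -2.394 1.887
vertex 3.134 -0.838 0.934
endloop
endfacet
facet normal 0.158 0.602 -0.782
outer loop
vertex 3.134 -0.838 0.934
vertex 5.082 -0.486 1.599
vertex 3.79 -1.418 0.62
endloop
endfacet
facet normal 0.705 -0.623 -0.338
outer loop
vertex 3.79 -1.418 0.62
vertex 4.826 -1.462 2.866
vertex 3.534 -2.394 1.887
endloop
endfacet
facet normal 0.705 -0.623 -0.338
outer loop
vertex 5.082 -0.486 1.599
vertex 4.826 -1.462 2.866
vertex 3.79 -1.418 0.62
endloop
endfacet
facet normal -0.489 0.702 0.518
outer loop
vertex -4.113 -4.09 -1.675
vertex -2.397 -3.388 -1.007
vertex -4.055 -3.43 -2.515
endloop
endfacet
facet normal -0.871 -0.355 -0.339
outer loop
vertex -3.303 -4.512 -3.313
vertex -4.113 -4.09 -1.675
vertex -4.055 -3.43 -2.515
endloop
endfacet
facet normal -0.488 0.703 0.517
outer loop
vertex -4.055 -3.43 -2.515
vertex -2.397 -3.388 -1.007
vertex -2.34 -2.729 -1.848
endloop
endfacet
facet normal 0.054 0.617 -0.786
outer loop
vertex -2.34 -2.729 -1.848
vertex -3.303 -4.512 -3.313
vertex -4.055 -3.43 -2.515
endloop
endfacet
facet normal -0.054 -0.617 0.785
outer loop
vertex -4.113 -4.09 -1.675
vertex -1.645 -4.47 -1.805
vertex -2.397 -3.388 -1.007
endloop
endfacet
facet normal -0.871 -0.357 -0.339
outer loop
vertex -3.36 -5.171 -2.472
vertex -4.113 -4.09 -1.675
vertex -3.303 -4.512 -3.313
endloop
endfacet
facet normal -0.054 -0.616 0.786
outer loop
vertex -3.36 -5.171 -2.472
vertex -1.645 -4.47 -1.805
vertex -4.113 -4.09 -1.675
endloop
endfacet
facet normal 0.871 0.356 0.338
outer loop
vertex -2.397 -3.388 -1.007
vertex -1.645 -4.47 -1.805
vertex -2.34 -2.729 -1.848
endloop
endfacet
facet normal 0.054 0.616 -0.786
outer loop
vertex -1.587 -3.81 -2.645
vertex -3.303 -4.512 -3.313
vertex -2.34 -2.729 -1.848
endloop
endfacet
facet normal 0.871 0.356 0.340
outer loop
vertex -2.34 -2.729 -1.848
vertex -1.645 -4.47 -1.805
vertex -1.587 -3.81 -2.645
endloop
endfacet
facet normal 0.489 -0.702 -0.517
outer loop
vertex -1.587 -3.81 -2.645
vertex -3.36 -5.171 -2.472
vertex -3.303 -4.512 -3.313
endloop
endfacet
facet normal 0.488 -0.702 -0.518
outer loop
vertex -1.645 -4.47 -1.805
vertex -3.36 -5.171 -2.472
vertex -1.587 -3.81 -2.645
endloop
endfacet

endsolid


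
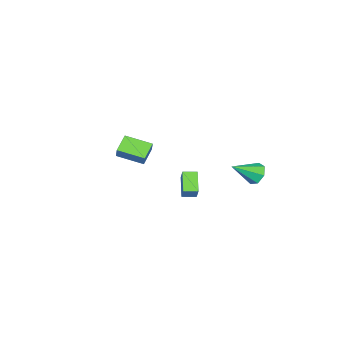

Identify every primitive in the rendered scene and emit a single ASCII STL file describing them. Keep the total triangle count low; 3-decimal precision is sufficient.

solid 
facet normal -0.670 0.741 -0.049
outer loop
vertex 0.094 2.233 1.888
vertex 0.579 2.732 2.803
vertex 0.998 2.992 0.994
endloop
endfacet
facet normal -0.422 -0.435 -0.796
outer loop
vertex 1.581 2.348 1.037
vertex 0.094 2.233 1.888
vertex 0.998 2.992 0.994
endloop
endfacet
facet normal -0.670 0.741 -0.049
outer loop
vertex 0.998 2.992 0.994
vertex 0.579 2.732 2.803
vertex 1.483 3.491 1.91
endloop
endfacet
facet normal 0.611 0.513 -0.603
outer loop
vertex 1.483 3.491 1.91
vertex 1.581 2.348 1.037
vertex 0.998 2.992 0.994
endloop
endfacet
facet normal -0.611 -0.513 0.603
outer loop
vertex 0.094 2.233 1.888
vertex 1.162 2.088 2.846
vertex 0.579 2.732 2.803
endloop
endfacet
facet normal -0.422 -0.434 -0.796
outer loop
vertex 0.677 1.589 1.93
vertex 0.094 2.233 1.888
vertex 1.581 2.348 1.037
endloop
endfacet
facet normal -0.611 -0.513 0.603
outer loop
vertex 0.677 1.589 1.93
vertex 1.162 2.088 2.846
vertex 0.094 2.233 1.888
endloop
endfacet
facet normal 0.421 0.435 0.796
outer loop
vertex 0.579 2.732 2.803
vertex 1.162 2.088 2.846
vertex 1.483 3.491 1.91
endloop
endfacet
facet normal 0.610 0.513 -0.603
outer loop
vertex 2.066 2.847 1.952
vertex 1.581 2.348 1.037
vertex 1.483 3.491 1.91
endloop
endfacet
facet normal 0.422 0.434 0.796
outer loop
vertex 1.483 3.491 1.91
vertex 1.162 2.088 2.846
vertex 2.066 2.847 1.952
endloop
endfacet
facet normal 0.670 -0.741 0.049
outer loop
vertex 2.066 2.847 1.952
vertex 0.677 1.589 1.93
vertex 1.581 2.348 1.037
endloop
endfacet
facet normal 0.670 -0.741 0.049
outer loop
vertex 1.162 2.088 2.846
vertex 0.677 1.589 1.93
vertex 2.066 2.847 1.952
endloop
endfacet
facet normal -0.389 -0.395 -0.832
outer loop
vertex -1.913 -4.807 1.413
vertex -2.591 -3.191 0.962
vertex -0.793 -4.521 0.754
endloop
endfacet
facet normal 0.375 -0.893 0.250
outer loop
vertex -0.409 -4.129 1.578
vertex -1.913 -4.807 1.413
vertex -0.793 -4.521 0.754
endloop
endfacet
facet normal -0.389 -0.396 -0.832
outer loop
vertex -0.793 -4.521 0.754
vertex -2.591 -3.191 0.962
vertex -1.472 -2.905 0.303
endloop
endfacet
facet normal 0.842 0.216 -0.495
outer loop
vertex -1.472 -2.905 0.303
vertex -0.409 -4.129 1.578
vertex -0.793 -4.521 0.754
endloop
endfacet
facet normal -0.842 -0.215 0.495
outer loop
vertex -1.913 -4.807 1.413
vertex -2.207 -2.799 1.786
vertex -2.591 -3.191 0.962
endloop
endfacet
facet normal 0.375 -0.893 0.249
outer loop
vertex -1.528 -4.415 2.237
vertex -1.913 -4.807 1.413
vertex -0.409 -4.129 1.578
endloop
endfacet
facet normal -0.841 -0.215 0.496
outer loop
vertex -1.528 -4.415 2.237
vertex -2.207 -2.799 1.786
vertex -1.913 -4.807 1.413
endloop
endfacet
facet normal -0.375 0.893 -0.250
outer loop
vertex -2.591 -3.191 0.962
vertex -2.207 -2.799 1.786
vertex -1.472 -2.905 0.303
endloop
endfacet
facet normal 0.842 0.215 -0.495
outer loop
vertex -1.087 -2.513 1.127
vertex -0.409 -4.129 1.578
vertex -1.472 -2.905 0.303
endloop
endfacet
facet normal -0.375 0.893 -0.250
outer loop
vertex -1.472 -2.905 0.303
vertex -2.207 -2.799 1.786
vertex -1.087 -2.513 1.127
endloop
endfacet
facet normal 0.389 0.395 0.832
outer loop
vertex -1.087 -2.513 1.127
vertex -1.528 -4.415 2.237
vertex -0.409 -4.129 1.578
endloop
endfacet
facet normal 0.389 0.396 0.832
outer loop
vertex -2.207 -2.799 1.786
vertex -1.528 -4.415 2.237
vertex -1.087 -2.513 1.127
endloop
endfacet
facet normal -0.727 0.448 -0.520
outer loop
vertex -2.558 4.238 0.79
vertex -2.993 4.344 1.489
vertex -2.434 4.852 1.145
endloop
endfacet
facet normal 0.888 0.082 -0.452
outer loop
vertex -2.558 4.238 0.79
vertex -2.434 4.852 1.145
vertex -1.647 3.516 2.451
endloop
endfacet
facet normal -0.727 0.447 -0.521
outer loop
vertex -2.434 4.852 1.145
vertex -2.993 4.344 1.489
vertex -2.731 5.084 1.759
endloop
endfacet
facet normal 0.781 0.606 0.149
outer loop
vertex -2.434 4.852 1.145
vertex -2.731 5.084 1.759
vertex -1.647 3.516 2.451
endloop
endfacet
facet normal -0.727 0.447 -0.521
outer loop
vertex -2.731 5.084 1.759
vertex -2.993 4.344 1.489
vertex -3.225 4.758 2.169
endloop
endfacet
facet normal 0.290 0.547 0.785
outer loop
vertex -2.731 5.084 1.759
vertex -3.225 4.758 2.169
vertex -1.647 3.516 2.451
endloop
endfacet
facet normal -0.727 0.448 -0.521
outer loop
vertex -3.225 4.758 2.169
vertex -2.993 4.344 1.489
vertex -3.544 4.121 2.067
endloop
endfacet
facet normal -0.213 -0.049 0.976
outer loop
vertex -3.225 4.758 2.169
vertex -3.544 4.121 2.067
vertex -1.647 3.516 2.451
endloop
endfacet
facet normal -0.727 0.448 -0.520
outer loop
vertex -3.544 4.121 2.067
vertex -2.993 4.344 1.489
vertex -3.448 3.652 1.529
endloop
endfacet
facet normal -0.352 -0.736 0.579
outer loop
vertex -3.544 4.121 2.067
vertex -3.448 3.652 1.529
vertex -1.647 3.516 2.451
endloop
endfacet
facet normal -0.727 0.448 -0.521
outer loop
vertex -3.448 3.652 1.529
vertex -2.993 4.344 1.489
vertex -3.009 3.704 0.961
endloop
endfacet
facet normal -0.020 -0.994 -0.107
outer loop
vertex -3.448 3.652 1.529
vertex -3.009 3.704 0.961
vertex -1.647 3.516 2.451
endloop
endfacet
facet normal -0.727 0.448 -0.520
outer loop
vertex -3.009 3.704 0.961
vertex -2.993 4.344 1.489
vertex -2.558 4.238 0.79
endloop
endfacet
facet normal 0.532 -0.630 -0.566
outer loop
vertex -3.009 3.704 0.961
vertex -2.558 4.238 0.79
vertex -1.647 3.516 2.451
endloop
endfacet

endsolid


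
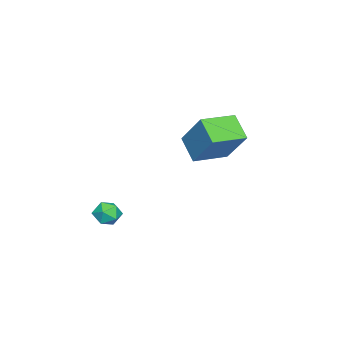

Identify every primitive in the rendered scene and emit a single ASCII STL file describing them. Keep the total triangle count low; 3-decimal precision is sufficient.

solid 
facet normal -0.601 0.635 0.485
outer loop
vertex 2.506 0.556 -2.717
vertex 2.286 0.045 -2.32
vertex 2.829 0.415 -2.132
endloop
endfacet
facet normal -0.017 0.970 0.243
outer loop
vertex 2.506 0.556 -2.717
vertex 2.829 0.415 -2.132
vertex 3.189 0.562 -2.694
endloop
endfacet
facet normal 0.008 0.885 -0.465
outer loop
vertex 2.506 0.556 -2.717
vertex 3.189 0.562 -2.694
vertex 2.868 0.284 -3.229
endloop
endfacet
facet normal -0.559 0.501 -0.661
outer loop
vertex 2.506 0.556 -2.717
vertex 2.868 0.284 -3.229
vertex 2.309 -0.035 -2.998
endloop
endfacet
facet normal -0.935 0.346 -0.073
outer loop
vertex 2.506 0.556 -2.717
vertex 2.309 -0.035 -2.998
vertex 2.286 0.045 -2.32
endloop
endfacet
facet normal 0.554 0.647 0.524
outer loop
vertex 3.189 0.562 -2.694
vertex 2.829 0.415 -2.132
vertex 3.391 0.055 -2.282
endloop
endfacet
facet normal -0.390 0.107 0.915
outer loop
vertex 2.829 0.415 -2.132
vertex 2.286 0.045 -2.32
vertex 2.832 -0.264 -2.051
endloop
endfacet
facet normal -0.932 -0.362 0.011
outer loop
vertex 2.286 0.045 -2.32
vertex 2.309 -0.035 -2.998
vertex 2.511 -0.542 -2.586
endloop
endfacet
facet normal -0.323 -0.113 -0.939
outer loop
vertex 2.309 -0.035 -2.998
vertex 2.868 0.284 -3.229
vertex 2.871 -0.395 -3.148
endloop
endfacet
facet normal 0.595 0.510 -0.622
outer loop
vertex 2.868 0.284 -3.229
vertex 3.189 0.562 -2.694
vertex 3.414 -0.025 -2.96
endloop
endfacet
facet normal 0.559 -0.501 0.661
outer loop
vertex 3.194 -0.536 -2.563
vertex 3.391 0.055 -2.282
vertex 2.832 -0.264 -2.051
endloop
endfacet
facet normal -0.008 -0.885 0.465
outer loop
vertex 3.194 -0.536 -2.563
vertex 2.832 -0.264 -2.051
vertex 2.511 -0.542 -2.586
endloop
endfacet
facet normal 0.017 -0.970 -0.243
outer loop
vertex 3.194 -0.536 -2.563
vertex 2.511 -0.542 -2.586
vertex 2.871 -0.395 -3.148
endloop
endfacet
facet normal 0.601 -0.635 -0.485
outer loop
vertex 3.194 -0.536 -2.563
vertex 2.871 -0.395 -3.148
vertex 3.414 -0.025 -2.96
endloop
endfacet
facet normal 0.935 -0.346 0.073
outer loop
vertex 3.194 -0.536 -2.563
vertex 3.414 -0.025 -2.96
vertex 3.391 0.055 -2.282
endloop
endfacet
facet normal 0.323 0.113 0.939
outer loop
vertex 2.832 -0.264 -2.051
vertex 3.391 0.055 -2.282
vertex 2.829 0.415 -2.132
endloop
endfacet
facet normal -0.595 -0.510 0.622
outer loop
vertex 2.511 -0.542 -2.586
vertex 2.832 -0.264 -2.051
vertex 2.286 0.045 -2.32
endloop
endfacet
facet normal -0.554 -0.647 -0.524
outer loop
vertex 2.871 -0.395 -3.148
vertex 2.511 -0.542 -2.586
vertex 2.309 -0.035 -2.998
endloop
endfacet
facet normal 0.390 -0.107 -0.915
outer loop
vertex 3.414 -0.025 -2.96
vertex 2.871 -0.395 -3.148
vertex 2.868 0.284 -3.229
endloop
endfacet
facet normal 0.932 0.362 -0.011
outer loop
vertex 3.391 0.055 -2.282
vertex 3.414 -0.025 -2.96
vertex 3.189 0.562 -2.694
endloop
endfacet
facet normal -0.333 -0.536 -0.776
outer loop
vertex -2.244 1.238 -0.368
vertex -3.59 2.283 -0.512
vertex -1.507 2.065 -1.256
endloop
endfacet
facet normal 0.787 -0.611 0.084
outer loop
vertex -0.79 3.217 0.412
vertex -2.244 1.238 -0.368
vertex -1.507 2.065 -1.256
endloop
endfacet
facet normal -0.333 -0.536 -0.776
outer loop
vertex -1.507 2.065 -1.256
vertex -3.59 2.283 -0.512
vertex -2.853 3.11 -1.4
endloop
endfacet
facet normal 0.519 0.582 -0.625
outer loop
vertex -2.853 3.11 -1.4
vertex -0.79 3.217 0.412
vertex -1.507 2.065 -1.256
endloop
endfacet
facet normal -0.519 -0.582 0.625
outer loop
vertex -2.244 1.238 -0.368
vertex -2.873 3.435 1.156
vertex -3.59 2.283 -0.512
endloop
endfacet
facet normal 0.787 -0.611 0.084
outer loop
vertex -1.527 2.39 1.3
vertex -2.244 1.238 -0.368
vertex -0.79 3.217 0.412
endloop
endfacet
facet normal -0.519 -0.582 0.625
outer loop
vertex -1.527 2.39 1.3
vertex -2.873 3.435 1.156
vertex -2.244 1.238 -0.368
endloop
endfacet
facet normal -0.787 0.611 -0.084
outer loop
vertex -3.59 2.283 -0.512
vertex -2.873 3.435 1.156
vertex -2.853 3.11 -1.4
endloop
endfacet
facet normal 0.519 0.582 -0.625
outer loop
vertex -2.136 4.262 0.268
vertex -0.79 3.217 0.412
vertex -2.853 3.11 -1.4
endloop
endfacet
facet normal -0.787 0.611 -0.084
outer loop
vertex -2.853 3.11 -1.4
vertex -2.873 3.435 1.156
vertex -2.136 4.262 0.268
endloop
endfacet
facet normal 0.333 0.536 0.776
outer loop
vertex -2.136 4.262 0.268
vertex -1.527 2.39 1.3
vertex -0.79 3.217 0.412
endloop
endfacet
facet normal 0.333 0.536 0.776
outer loop
vertex -2.873 3.435 1.156
vertex -1.527 2.39 1.3
vertex -2.136 4.262 0.268
endloop
endfacet

endsolid


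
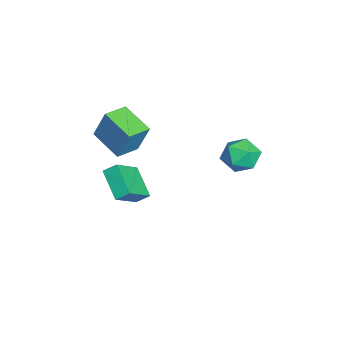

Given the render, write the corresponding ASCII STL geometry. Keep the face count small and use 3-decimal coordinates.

solid 
facet normal -0.707 0.698 -0.109
outer loop
vertex -3.559 -2.727 0.703
vertex -2.23 -1.487 0.023
vertex -3.893 -3.342 -1.074
endloop
endfacet
facet normal -0.685 -0.639 0.350
outer loop
vertex -2.91 -4.313 -0.923
vertex -3.559 -2.727 0.703
vertex -3.893 -3.342 -1.074
endloop
endfacet
facet normal -0.708 0.698 -0.108
outer loop
vertex -3.893 -3.342 -1.074
vertex -2.23 -1.487 0.023
vertex -2.565 -2.102 -1.754
endloop
endfacet
facet normal -0.175 -0.322 -0.930
outer loop
vertex -2.565 -2.102 -1.754
vertex -2.91 -4.313 -0.923
vertex -3.893 -3.342 -1.074
endloop
endfacet
facet normal 0.175 0.322 0.930
outer loop
vertex -3.559 -2.727 0.703
vertex -1.247 -2.458 0.174
vertex -2.23 -1.487 0.023
endloop
endfacet
facet normal -0.685 -0.639 0.350
outer loop
vertex -2.575 -3.698 0.854
vertex -3.559 -2.727 0.703
vertex -2.91 -4.313 -0.923
endloop
endfacet
facet normal 0.175 0.322 0.930
outer loop
vertex -2.575 -3.698 0.854
vertex -1.247 -2.458 0.174
vertex -3.559 -2.727 0.703
endloop
endfacet
facet normal 0.685 0.639 -0.350
outer loop
vertex -2.23 -1.487 0.023
vertex -1.247 -2.458 0.174
vertex -2.565 -2.102 -1.754
endloop
endfacet
facet normal -0.175 -0.322 -0.930
outer loop
vertex -1.581 -3.073 -1.603
vertex -2.91 -4.313 -0.923
vertex -2.565 -2.102 -1.754
endloop
endfacet
facet normal 0.685 0.639 -0.350
outer loop
vertex -2.565 -2.102 -1.754
vertex -1.247 -2.458 0.174
vertex -1.581 -3.073 -1.603
endloop
endfacet
facet normal 0.707 -0.699 0.108
outer loop
vertex -1.581 -3.073 -1.603
vertex -2.575 -3.698 0.854
vertex -2.91 -4.313 -0.923
endloop
endfacet
facet normal 0.708 -0.698 0.109
outer loop
vertex -1.247 -2.458 0.174
vertex -2.575 -3.698 0.854
vertex -1.581 -3.073 -1.603
endloop
endfacet
facet normal 0.041 0.681 0.731
outer loop
vertex 0.058 3.949 0.145
vertex -0.282 3.206 0.856
vertex 0.778 3.337 0.674
endloop
endfacet
facet normal 0.529 0.818 0.227
outer loop
vertex 0.058 3.949 0.145
vertex 0.778 3.337 0.674
vertex 0.913 3.542 -0.381
endloop
endfacet
facet normal 0.186 0.900 -0.394
outer loop
vertex 0.058 3.949 0.145
vertex 0.913 3.542 -0.381
vertex -0.063 3.539 -0.85
endloop
endfacet
facet normal -0.511 0.815 -0.274
outer loop
vertex 0.058 3.949 0.145
vertex -0.063 3.539 -0.85
vertex -0.802 3.332 -0.085
endloop
endfacet
facet normal -0.600 0.679 0.423
outer loop
vertex 0.058 3.949 0.145
vertex -0.802 3.332 -0.085
vertex -0.282 3.206 0.856
endloop
endfacet
facet normal 0.954 0.247 0.170
outer loop
vertex 0.913 3.542 -0.381
vertex 0.778 3.337 0.674
vertex 1.102 2.548 0.005
endloop
endfacet
facet normal 0.166 0.026 0.986
outer loop
vertex 0.778 3.337 0.674
vertex -0.282 3.206 0.856
vertex 0.363 2.341 0.77
endloop
endfacet
facet normal -0.874 0.023 0.486
outer loop
vertex -0.282 3.206 0.856
vertex -0.802 3.332 -0.085
vertex -0.613 2.338 0.301
endloop
endfacet
facet normal -0.730 0.242 -0.639
outer loop
vertex -0.802 3.332 -0.085
vertex -0.063 3.539 -0.85
vertex -0.478 2.543 -0.754
endloop
endfacet
facet normal 0.400 0.381 -0.834
outer loop
vertex -0.063 3.539 -0.85
vertex 0.913 3.542 -0.381
vertex 0.582 2.674 -0.936
endloop
endfacet
facet normal 0.511 -0.815 0.274
outer loop
vertex 0.242 1.931 -0.225
vertex 1.102 2.548 0.005
vertex 0.363 2.341 0.77
endloop
endfacet
facet normal -0.186 -0.900 0.394
outer loop
vertex 0.242 1.931 -0.225
vertex 0.363 2.341 0.77
vertex -0.613 2.338 0.301
endloop
endfacet
facet normal -0.529 -0.818 -0.227
outer loop
vertex 0.242 1.931 -0.225
vertex -0.613 2.338 0.301
vertex -0.478 2.543 -0.754
endloop
endfacet
facet normal -0.041 -0.681 -0.731
outer loop
vertex 0.242 1.931 -0.225
vertex -0.478 2.543 -0.754
vertex 0.582 2.674 -0.936
endloop
endfacet
facet normal 0.600 -0.679 -0.423
outer loop
vertex 0.242 1.931 -0.225
vertex 0.582 2.674 -0.936
vertex 1.102 2.548 0.005
endloop
endfacet
facet normal 0.730 -0.242 0.639
outer loop
vertex 0.363 2.341 0.77
vertex 1.102 2.548 0.005
vertex 0.778 3.337 0.674
endloop
endfacet
facet normal -0.400 -0.381 0.834
outer loop
vertex -0.613 2.338 0.301
vertex 0.363 2.341 0.77
vertex -0.282 3.206 0.856
endloop
endfacet
facet normal -0.954 -0.247 -0.170
outer loop
vertex -0.478 2.543 -0.754
vertex -0.613 2.338 0.301
vertex -0.802 3.332 -0.085
endloop
endfacet
facet normal -0.166 -0.026 -0.986
outer loop
vertex 0.582 2.674 -0.936
vertex -0.478 2.543 -0.754
vertex -0.063 3.539 -0.85
endloop
endfacet
facet normal 0.874 -0.023 -0.486
outer loop
vertex 1.102 2.548 0.005
vertex 0.582 2.674 -0.936
vertex 0.913 3.542 -0.381
endloop
endfacet
facet normal -0.768 -0.362 0.528
outer loop
vertex -1.879 -3.836 -2.938
vertex -1.864 -3.137 -2.437
vertex -3.223 -2.875 -4.235
endloop
endfacet
facet normal -0.018 -0.812 -0.583
outer loop
vertex -1.756 -2.183 -5.243
vertex -1.879 -3.836 -2.938
vertex -3.223 -2.875 -4.235
endloop
endfacet
facet normal -0.768 -0.363 0.528
outer loop
vertex -3.223 -2.875 -4.235
vertex -1.864 -3.137 -2.437
vertex -3.208 -2.177 -3.733
endloop
endfacet
facet normal -0.640 0.458 -0.617
outer loop
vertex -3.208 -2.177 -3.733
vertex -1.756 -2.183 -5.243
vertex -3.223 -2.875 -4.235
endloop
endfacet
facet normal 0.640 -0.457 0.618
outer loop
vertex -1.879 -3.836 -2.938
vertex -0.397 -2.445 -3.445
vertex -1.864 -3.137 -2.437
endloop
endfacet
facet normal -0.018 -0.812 -0.583
outer loop
vertex -0.412 -3.143 -3.947
vertex -1.879 -3.836 -2.938
vertex -1.756 -2.183 -5.243
endloop
endfacet
facet normal 0.640 -0.457 0.617
outer loop
vertex -0.412 -3.143 -3.947
vertex -0.397 -2.445 -3.445
vertex -1.879 -3.836 -2.938
endloop
endfacet
facet normal 0.018 0.812 0.583
outer loop
vertex -1.864 -3.137 -2.437
vertex -0.397 -2.445 -3.445
vertex -3.208 -2.177 -3.733
endloop
endfacet
facet normal -0.640 0.456 -0.618
outer loop
vertex -1.741 -1.484 -4.742
vertex -1.756 -2.183 -5.243
vertex -3.208 -2.177 -3.733
endloop
endfacet
facet normal 0.018 0.812 0.583
outer loop
vertex -3.208 -2.177 -3.733
vertex -0.397 -2.445 -3.445
vertex -1.741 -1.484 -4.742
endloop
endfacet
facet normal 0.768 0.362 -0.528
outer loop
vertex -1.741 -1.484 -4.742
vertex -0.412 -3.143 -3.947
vertex -1.756 -2.183 -5.243
endloop
endfacet
facet normal 0.768 0.363 -0.527
outer loop
vertex -0.397 -2.445 -3.445
vertex -0.412 -3.143 -3.947
vertex -1.741 -1.484 -4.742
endloop
endfacet

endsolid
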